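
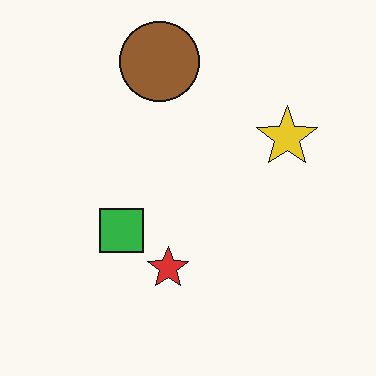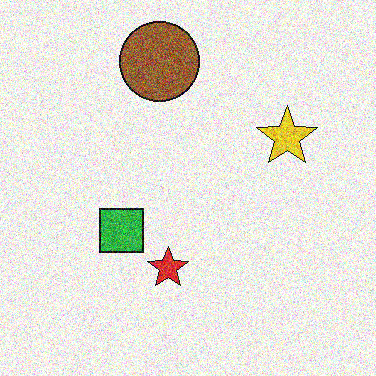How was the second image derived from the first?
The second image is the first degraded with heavy additive noise.

Random speckle covers the whole image, including the flat background.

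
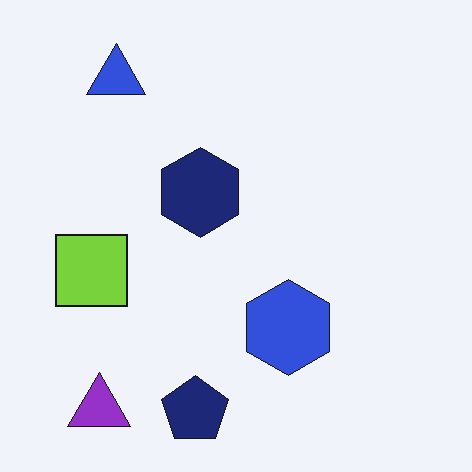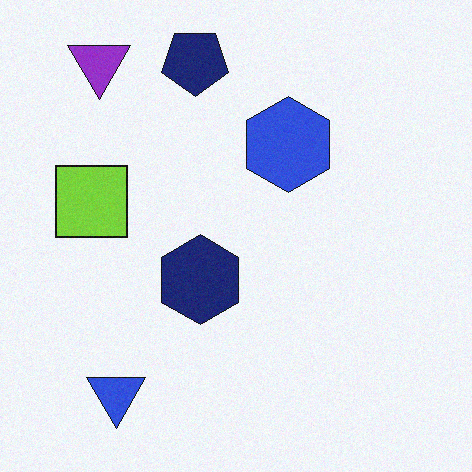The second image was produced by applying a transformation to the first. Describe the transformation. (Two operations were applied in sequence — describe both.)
It was flipped vertically (top ↔ bottom), then degraded with subtle gaussian noise.

The navy pentagon is in the bottom of the first image and the top of the second — shapes on opposite sides of the horizontal midline have swapped in a mirror flip. Random speckle covers the whole image, including the flat background.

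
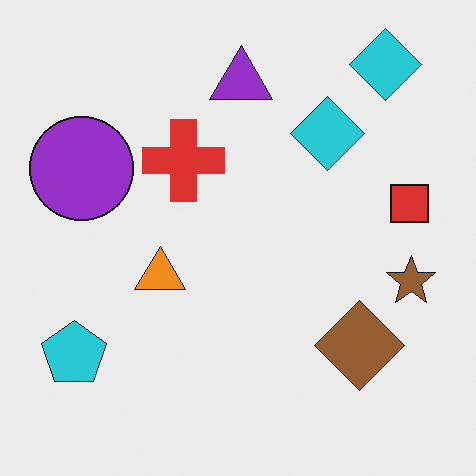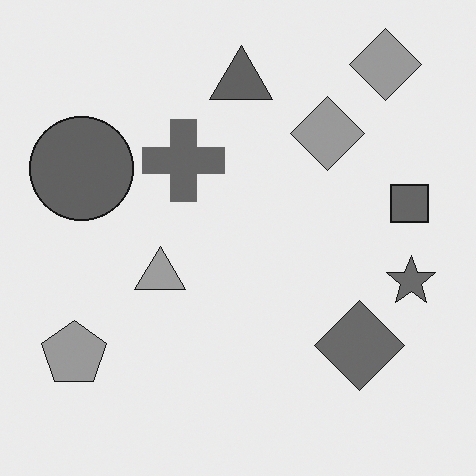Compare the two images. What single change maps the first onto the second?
It was converted to grayscale.

All color is removed — every shape is now a shade of grey.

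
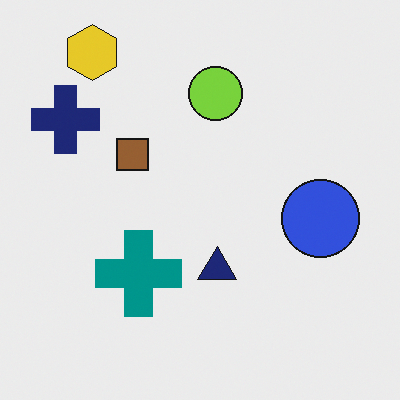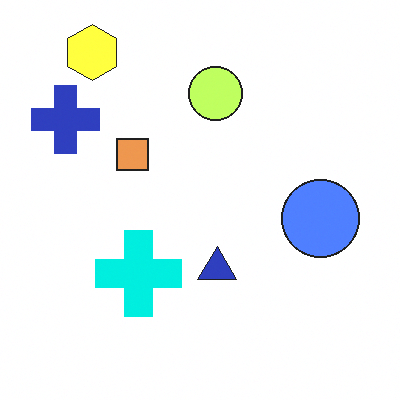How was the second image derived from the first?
This is the original image noticeably brightened.

Every pixel — background and shapes alike — is uniformly brightened.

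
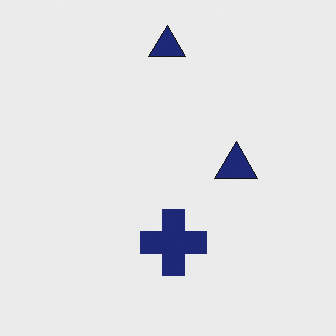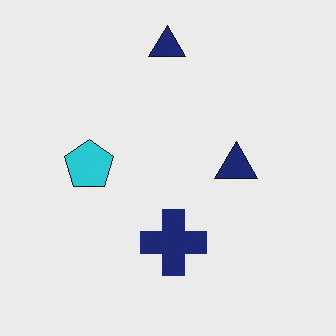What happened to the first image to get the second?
The second image is the first overlaid with an additional cyan pentagon.

A cyan pentagon appears in the second image that is absent from the first.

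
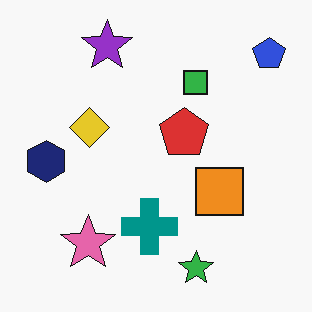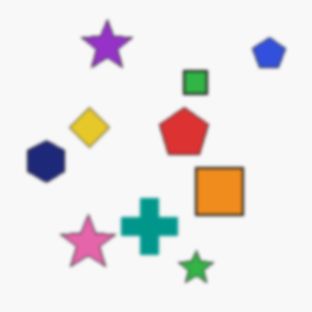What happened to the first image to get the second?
This is the original image given a subtle gaussian blur.

Shape edges and outlines are uniformly softened across the whole image.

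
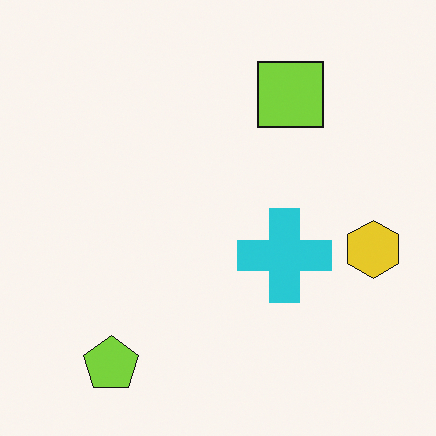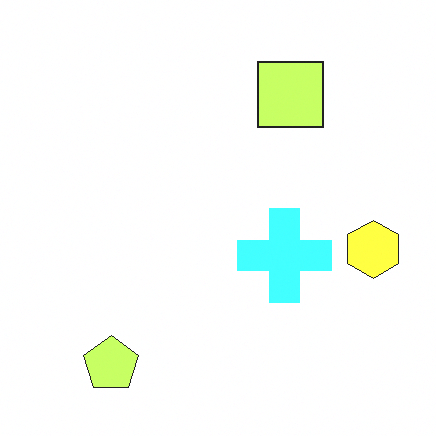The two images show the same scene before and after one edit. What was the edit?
It was brightened a lot.

Every pixel — background and shapes alike — is uniformly brightened.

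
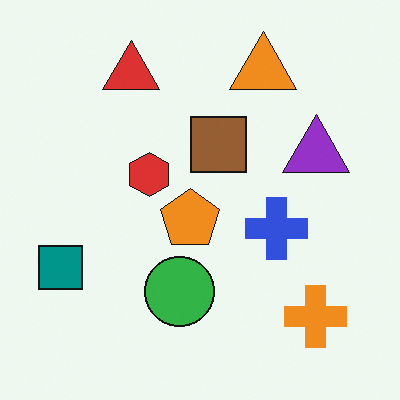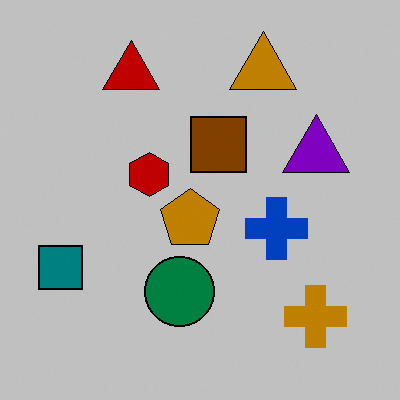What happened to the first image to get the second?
The image was heavily posterized to just a handful of flat colors.

Each flat color has snapped to a coarser quantized level — most visibly, the near-white background has dropped to a flat grey.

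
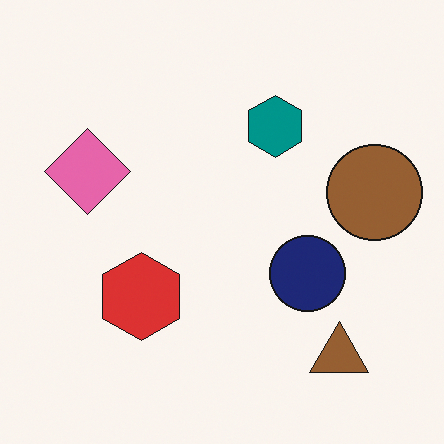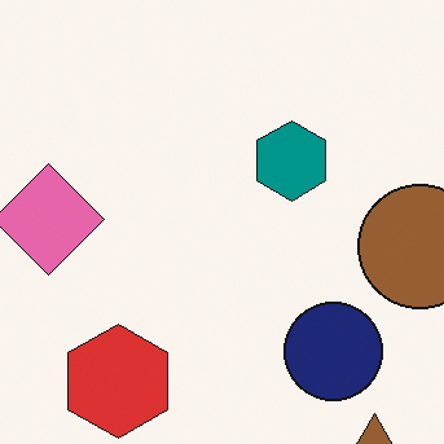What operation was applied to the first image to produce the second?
Cropped to a modestly smaller region and rescaled.

The visible shapes are larger and the field of view is narrower; shapes near the original edges may be partly or wholly outside the frame — a crop-and-rescale.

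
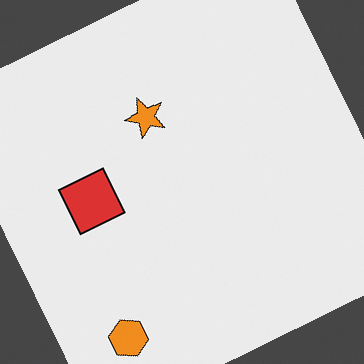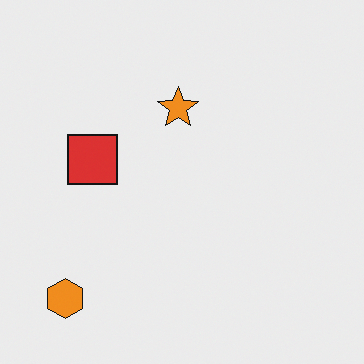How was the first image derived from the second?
This is the original image rotated counter-clockwise by a moderate amount.

Every shape is tilted by the same angle and the image corners show triangular fill wedges — a whole-image rotation by a non-right angle.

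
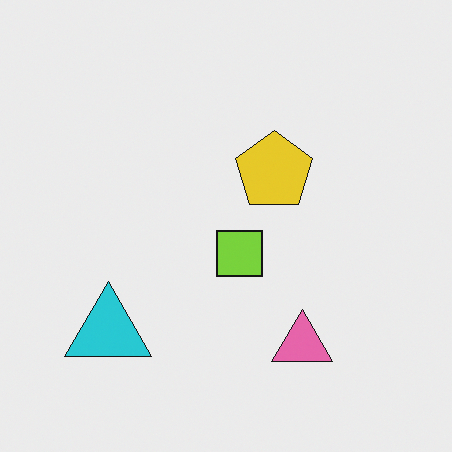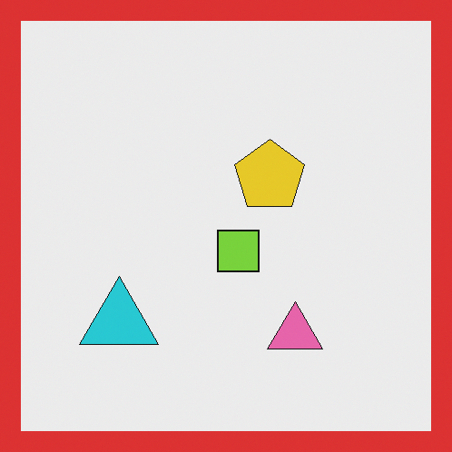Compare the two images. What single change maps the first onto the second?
It was framed with a red border.

A solid red frame runs around the edge of the second image, with the content slightly shrunk inside it.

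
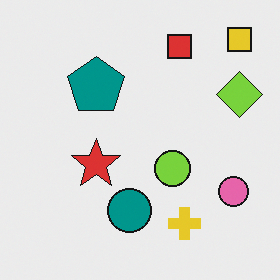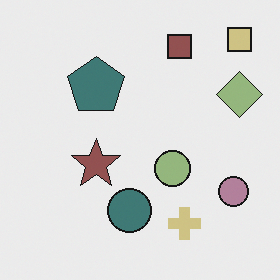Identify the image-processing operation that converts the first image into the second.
The transformation is: made much more muted (saturation change).

All colors are more muted and greyish — a global saturation change.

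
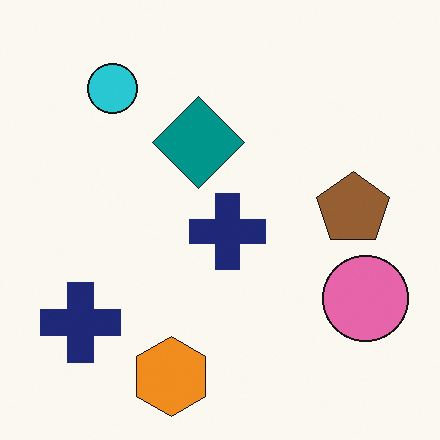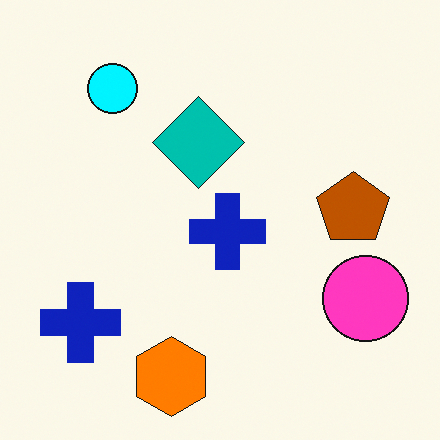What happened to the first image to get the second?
The image was heavily oversaturated.

All colors are more vivid — a global saturation change.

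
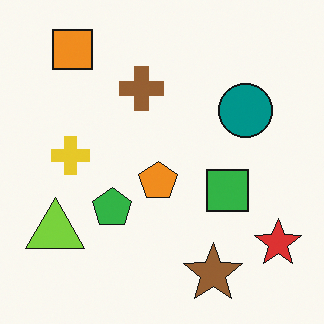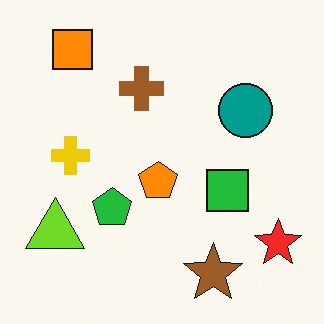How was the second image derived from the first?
The image was slightly oversaturated.

All colors are more vivid — a global saturation change.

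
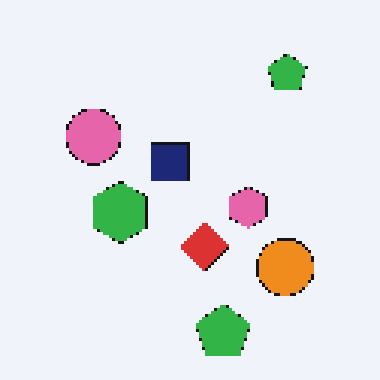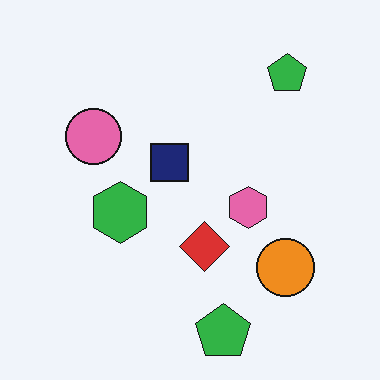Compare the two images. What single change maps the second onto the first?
Mildly pixelated.

Shapes are reduced to large square blocks; fine edges and outlines are lost — a downscale-then-upscale (mosaic) effect.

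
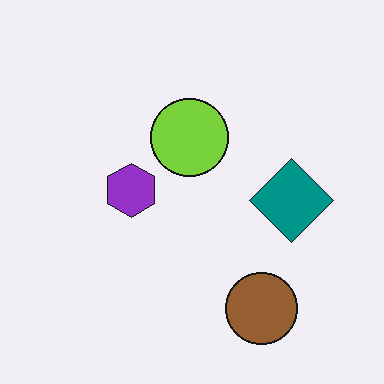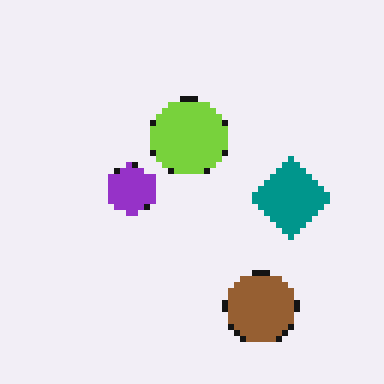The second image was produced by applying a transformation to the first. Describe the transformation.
This is the original image pixelated into visible square blocks.

Shapes are reduced to large square blocks; fine edges and outlines are lost — a downscale-then-upscale (mosaic) effect.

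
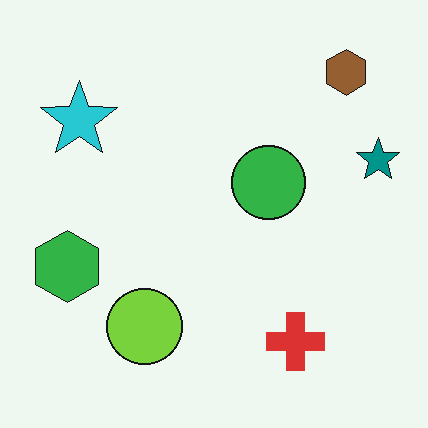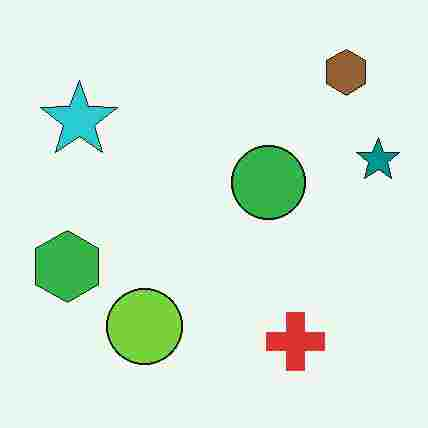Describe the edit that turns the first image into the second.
It was degraded with heavy JPEG compression.

Blocky 8×8 compression artifacts appear around shape edges and the flat background shows ringing — characteristic JPEG degradation.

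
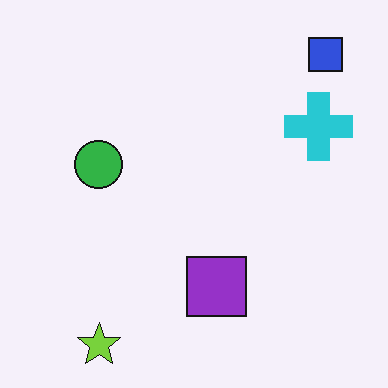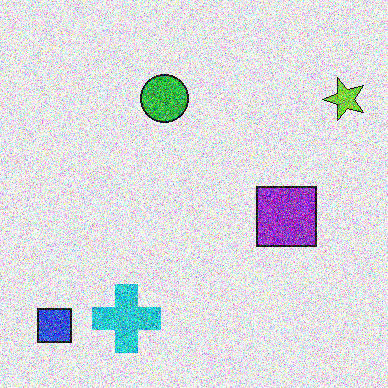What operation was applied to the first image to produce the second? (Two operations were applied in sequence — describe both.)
The transformation is: degraded with heavy additive noise, then transposed (reflected across the top-left ↔ bottom-right diagonal).

Random speckle covers the whole image, including the flat background. Shapes have swapped their row and column positions — what was in the top-right is now in the bottom-left — a diagonal reflection.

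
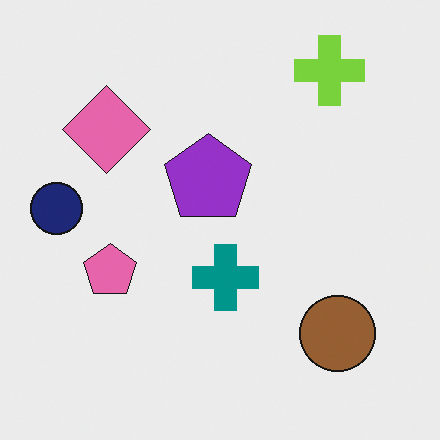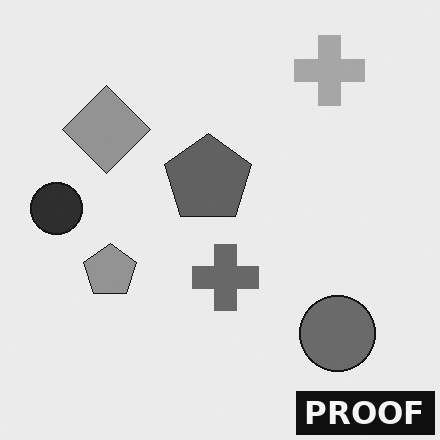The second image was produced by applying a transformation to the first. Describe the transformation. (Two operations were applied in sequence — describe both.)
The second image is the first converted to grayscale, then watermarked with the text "PROOF" in the lower-right corner.

All color is removed — every shape is now a shade of grey. A dark label reading "PROOF" appears in the lower-right corner.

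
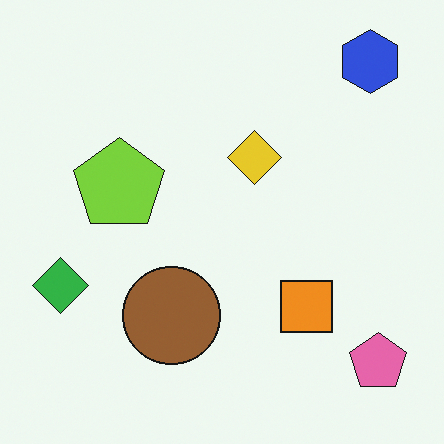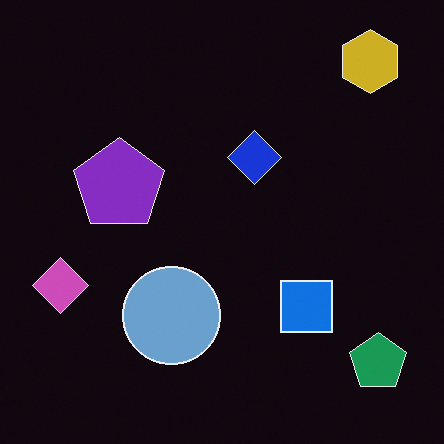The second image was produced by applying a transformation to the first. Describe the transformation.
Color-inverted (negative).

The light background has become dark and every shape's color is its complement — a photographic negative.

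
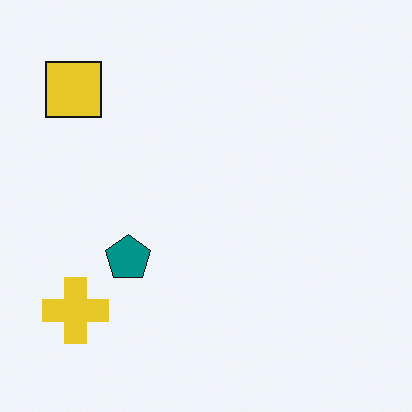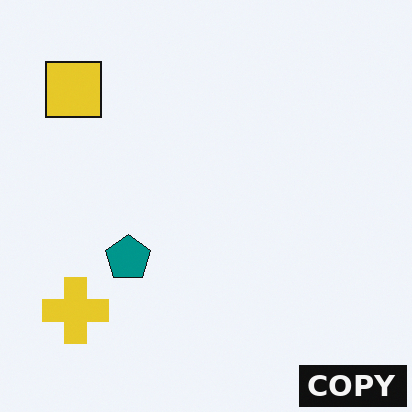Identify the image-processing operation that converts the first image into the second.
The transformation is: watermarked with the text "COPY" in the lower-right corner.

A dark label reading "COPY" appears in the lower-right corner.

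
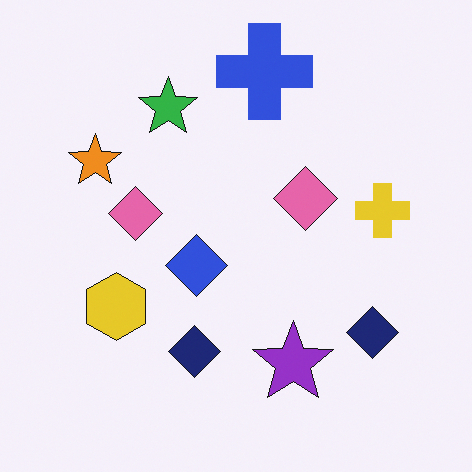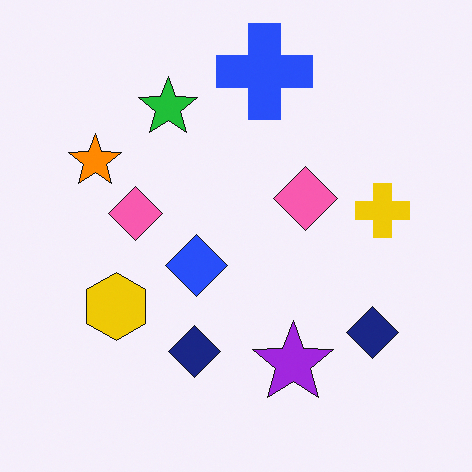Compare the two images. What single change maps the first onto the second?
The image was slightly oversaturated.

All colors are more vivid — a global saturation change.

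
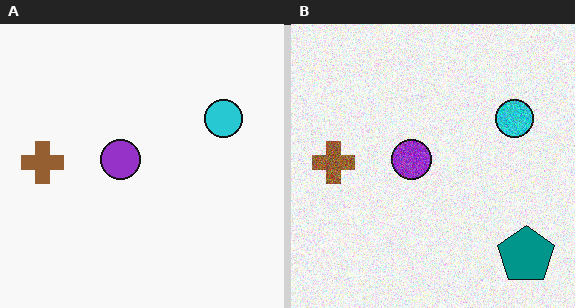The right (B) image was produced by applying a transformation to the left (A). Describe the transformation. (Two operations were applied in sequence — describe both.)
This is the original image degraded with moderate additive noise, then overlaid with an additional teal pentagon.

Random speckle covers the whole image, including the flat background. A teal pentagon appears in the right (B) image that is absent from the left (A).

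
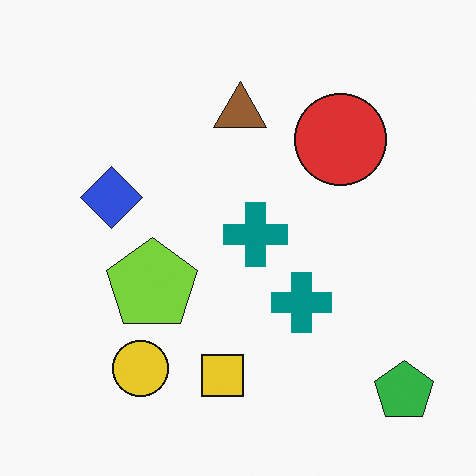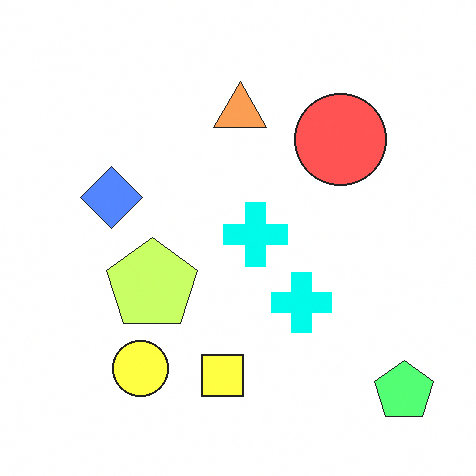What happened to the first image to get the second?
The image was substantially brightened.

Every pixel — background and shapes alike — is uniformly brightened.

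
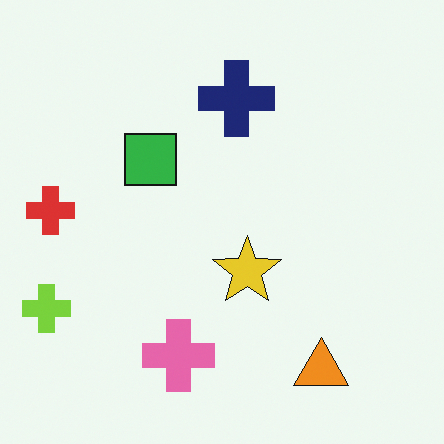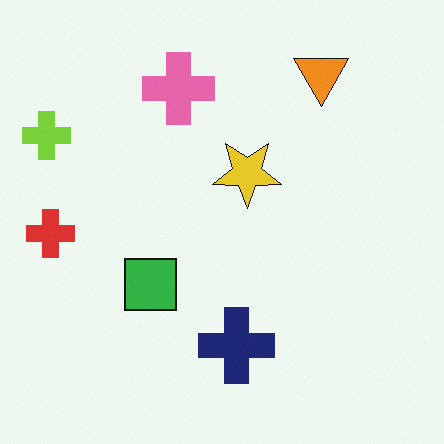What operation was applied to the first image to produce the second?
This is the original image flipped vertically (top ↔ bottom).

The orange triangle is in the bottom-right of the first image and the top-right of the second — shapes on opposite sides of the horizontal midline have swapped in a mirror flip.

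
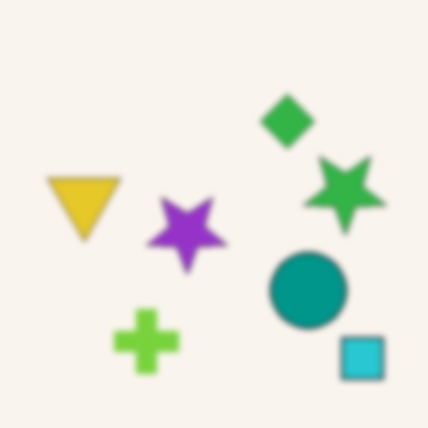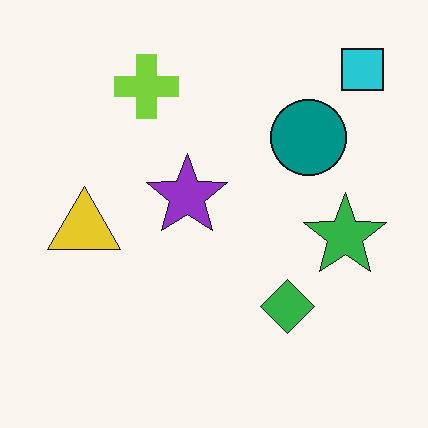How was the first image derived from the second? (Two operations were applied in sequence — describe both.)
The image was flipped vertically (top ↔ bottom), then noticeably gaussian-blurred.

The cyan square is in the top-right of the second image and the bottom-right of the first — shapes on opposite sides of the horizontal midline have swapped in a mirror flip. Shape edges and outlines are uniformly softened across the whole image.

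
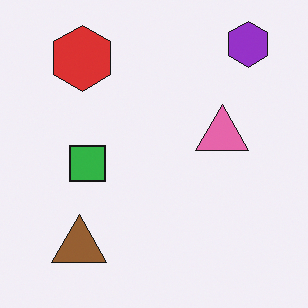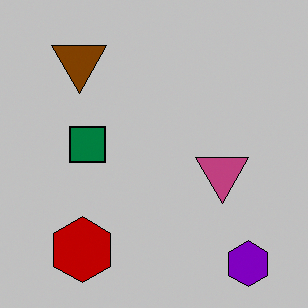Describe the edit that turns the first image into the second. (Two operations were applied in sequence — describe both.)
Aggressively posterized, then flipped vertically (top ↔ bottom).

Each flat color has snapped to a coarser quantized level — most visibly, the near-white background has dropped to a flat grey. The purple hexagon is in the top-right of the first image and the bottom-right of the second — shapes on opposite sides of the horizontal midline have swapped in a mirror flip.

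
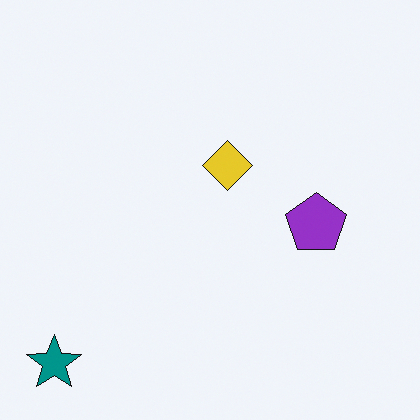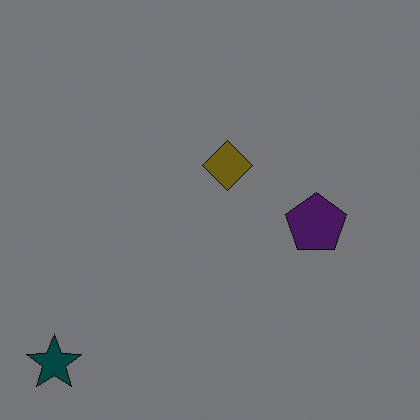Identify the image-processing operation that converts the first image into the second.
Darkened a lot.

Every pixel — background and shapes alike — is uniformly darkened.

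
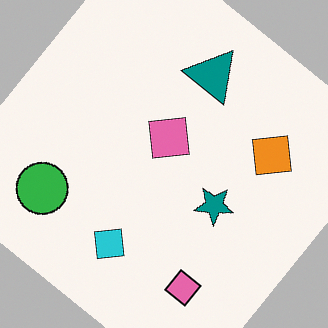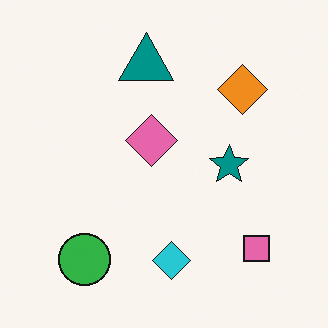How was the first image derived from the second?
The first image is the second rotated clockwise by a large amount — several tens of degrees.

Every shape is tilted by the same angle and the image corners show triangular fill wedges — a whole-image rotation by a non-right angle.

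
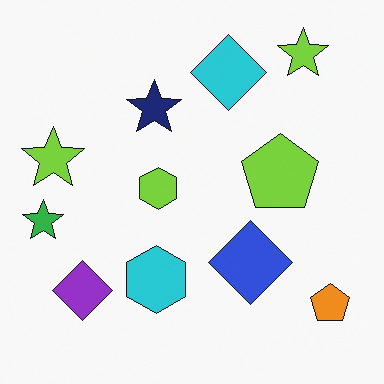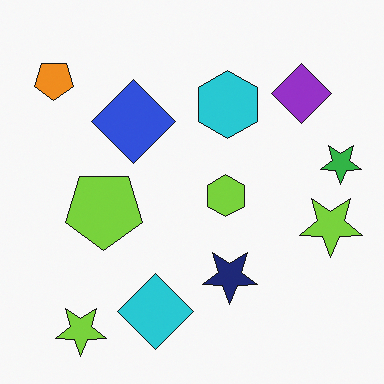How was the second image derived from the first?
Rotated 180°.

The orange pentagon sits in the bottom-right of the first image and the top-left of the second — consistent with a whole-image 180° rotation.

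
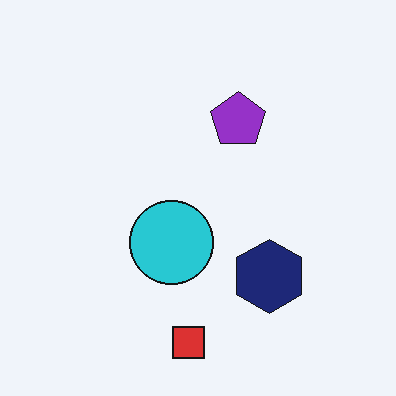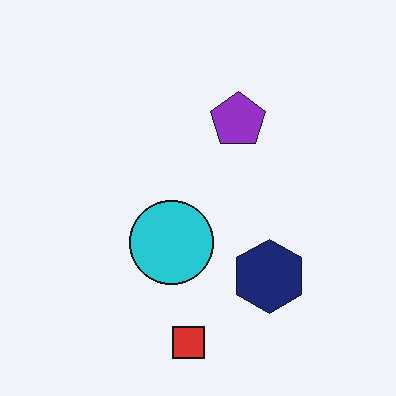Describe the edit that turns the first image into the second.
JPEG-compressed with visible artifacts.

Blocky 8×8 compression artifacts appear around shape edges and the flat background shows ringing — characteristic JPEG degradation.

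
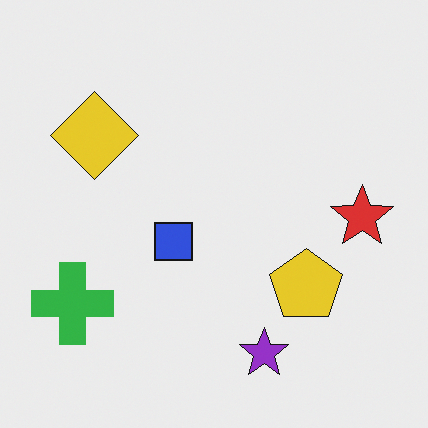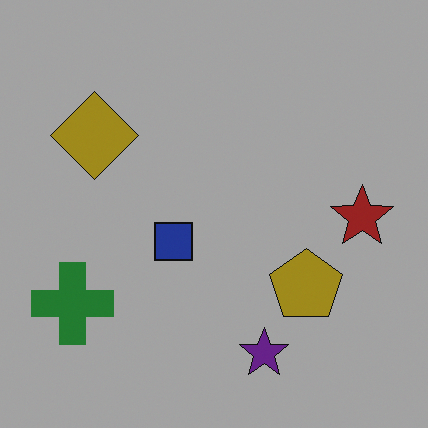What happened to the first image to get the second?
This is the original image darkened a lot.

Every pixel — background and shapes alike — is uniformly darkened.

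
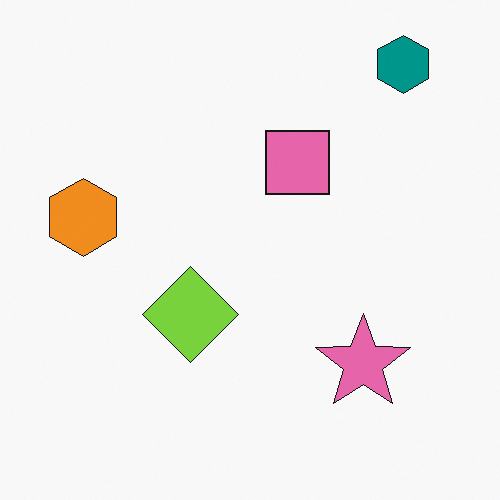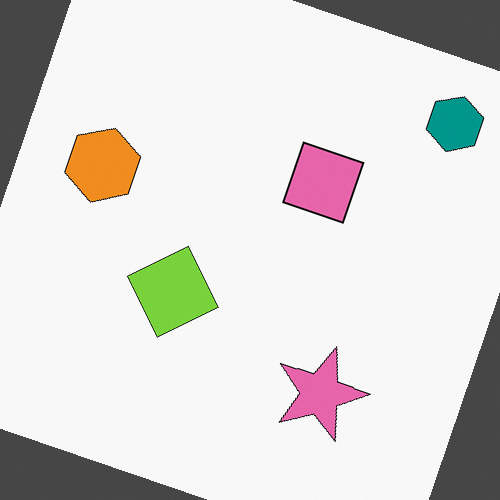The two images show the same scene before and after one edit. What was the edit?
It was rotated clockwise by a moderate amount.

Every shape is tilted by the same angle and the image corners show triangular fill wedges — a whole-image rotation by a non-right angle.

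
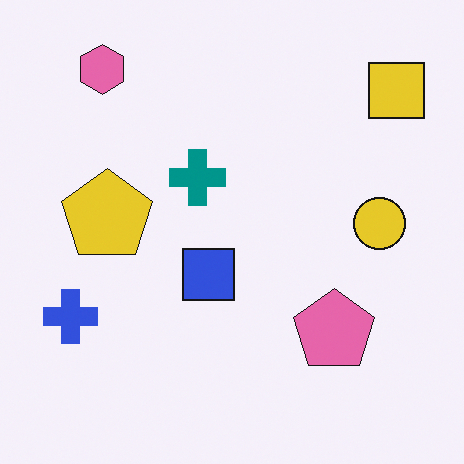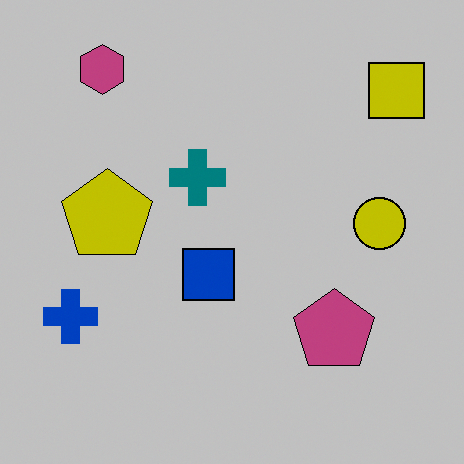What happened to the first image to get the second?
This is the original image heavily posterized to just a handful of flat colors.

Each flat color has snapped to a coarser quantized level — most visibly, the near-white background has dropped to a flat grey.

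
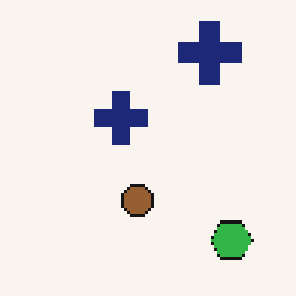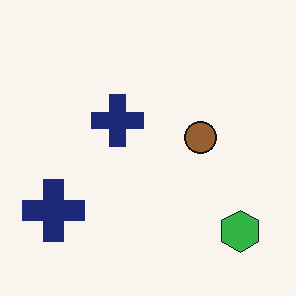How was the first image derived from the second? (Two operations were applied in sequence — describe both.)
Transposed (reflected across the top-left ↔ bottom-right diagonal), then mildly pixelated.

Shapes have swapped their row and column positions — what was in the top-right is now in the bottom-left — a diagonal reflection. Shapes are reduced to large square blocks; fine edges and outlines are lost — a downscale-then-upscale (mosaic) effect.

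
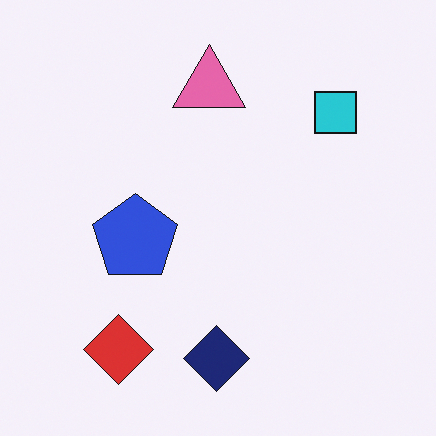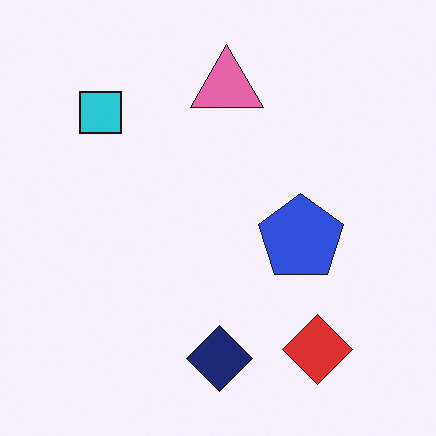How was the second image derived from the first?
It was flipped horizontally (left ↔ right).

The cyan square is in the top-right of the first image and the top-left of the second — shapes on opposite sides of the vertical midline have swapped in a mirror flip.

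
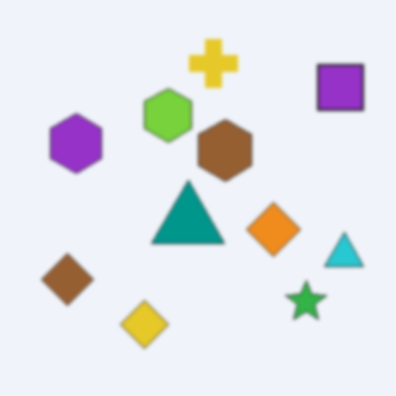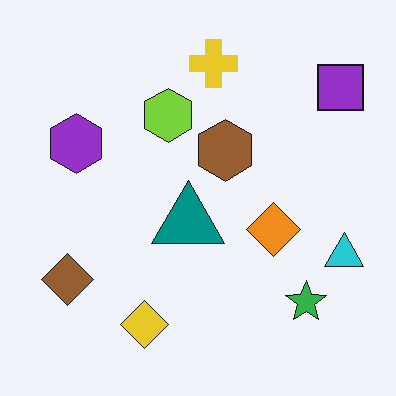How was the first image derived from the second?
Slightly softened.

Shape edges and outlines are uniformly softened across the whole image.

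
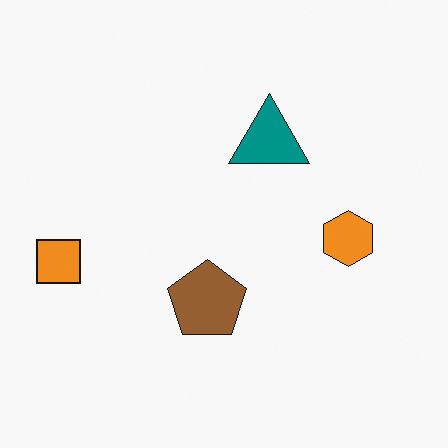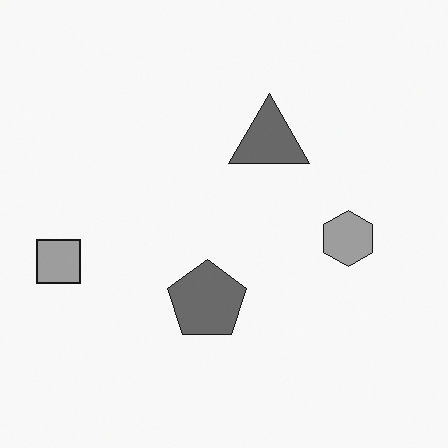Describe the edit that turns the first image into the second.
It was converted to grayscale.

All color is removed — every shape is now a shade of grey.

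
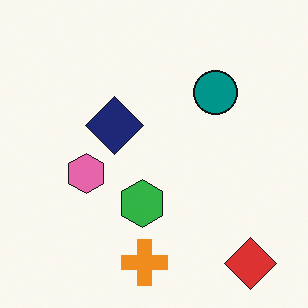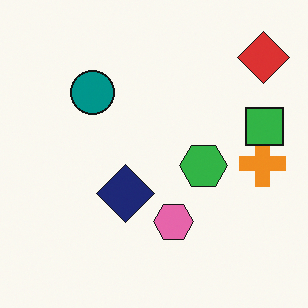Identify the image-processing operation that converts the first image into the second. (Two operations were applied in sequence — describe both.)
The second image is the first rotated 90° counter-clockwise, then overlaid with an additional green square.

The red diamond sits in the bottom-right of the first image and the top-right of the second — consistent with a whole-image 90° counter-clockwise rotation. A green square appears in the second image that is absent from the first.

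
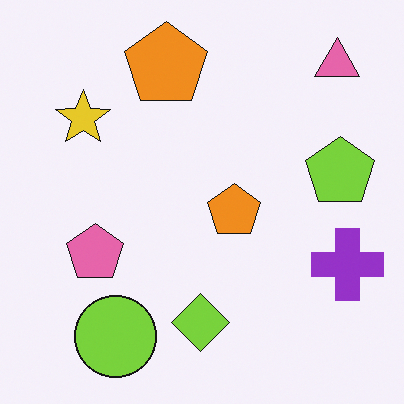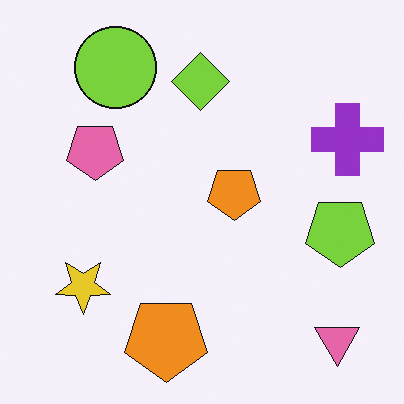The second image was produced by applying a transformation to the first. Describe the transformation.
The image was flipped vertically (top ↔ bottom).

The pink triangle is in the top-right of the first image and the bottom-right of the second — shapes on opposite sides of the horizontal midline have swapped in a mirror flip.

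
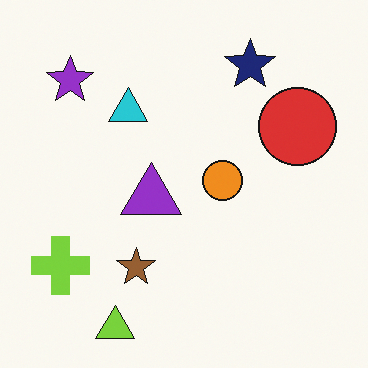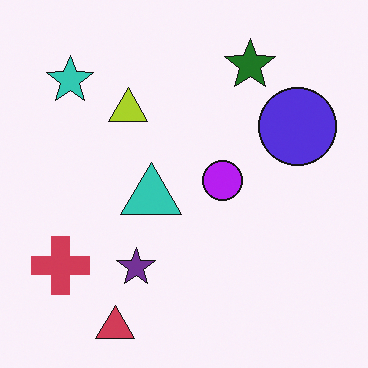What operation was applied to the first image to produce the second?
This is the original image hue-shifted by a large amount.

Every shape's color has rotated by the same amount around the hue wheel — a uniform hue shift.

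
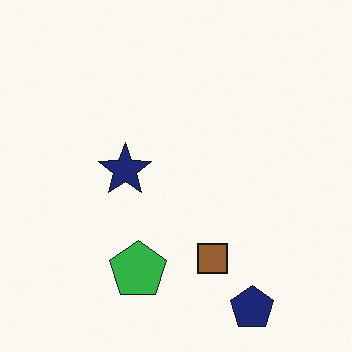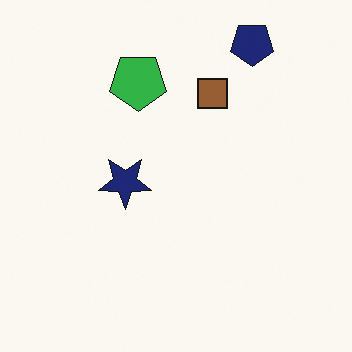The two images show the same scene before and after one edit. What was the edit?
The transformation is: flipped vertically (top ↔ bottom).

The navy pentagon is in the bottom-right of the first image and the top-right of the second — shapes on opposite sides of the horizontal midline have swapped in a mirror flip.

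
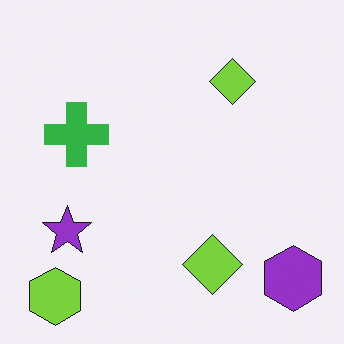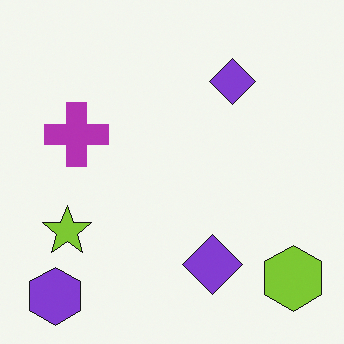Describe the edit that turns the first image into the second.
The transformation is: hue-shifted through roughly half the color wheel.

Every shape's color has rotated by the same amount around the hue wheel — a uniform hue shift.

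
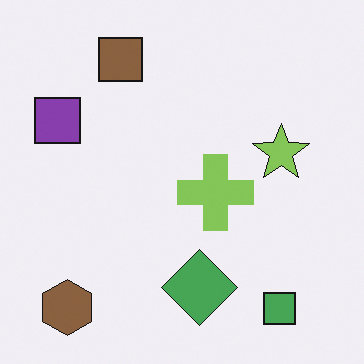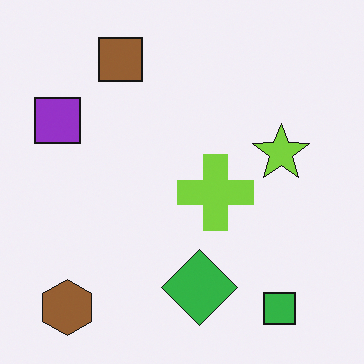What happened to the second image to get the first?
The image was slightly desaturated.

All colors are more muted and greyish — a global saturation change.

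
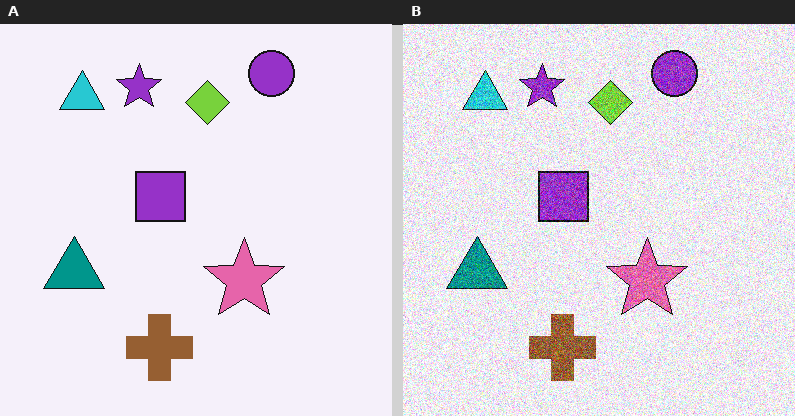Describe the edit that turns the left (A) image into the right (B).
Degraded with strong gaussian noise.

Random speckle covers the whole image, including the flat background.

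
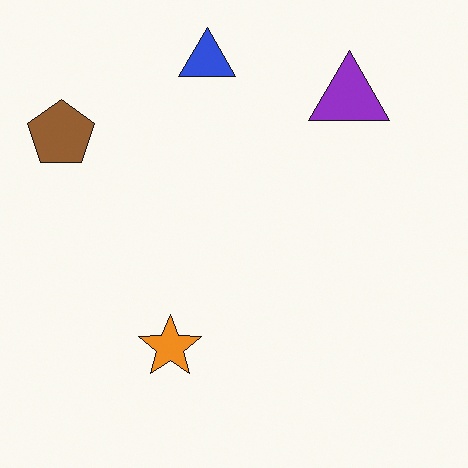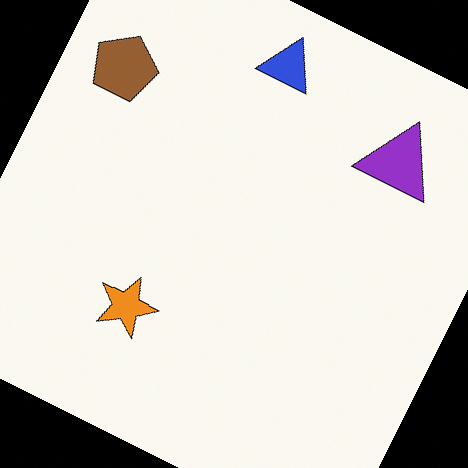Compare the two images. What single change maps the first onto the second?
The transformation is: rotated clockwise by a clearly visible amount.

Every shape is tilted by the same angle and the image corners show triangular fill wedges — a whole-image rotation by a non-right angle.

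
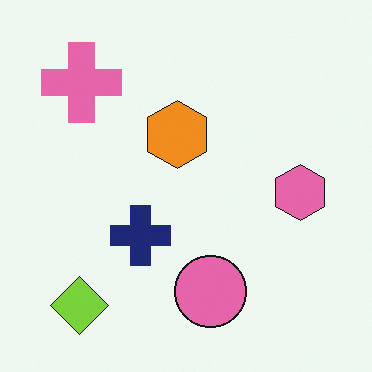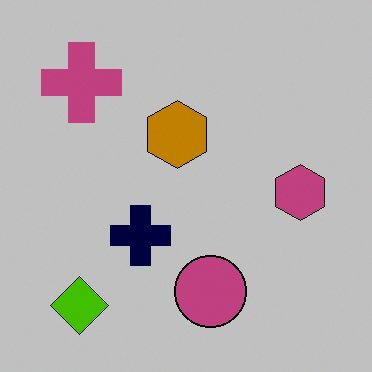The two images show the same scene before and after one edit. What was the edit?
It was heavily posterized to just a handful of flat colors.

Each flat color has snapped to a coarser quantized level — most visibly, the near-white background has dropped to a flat grey.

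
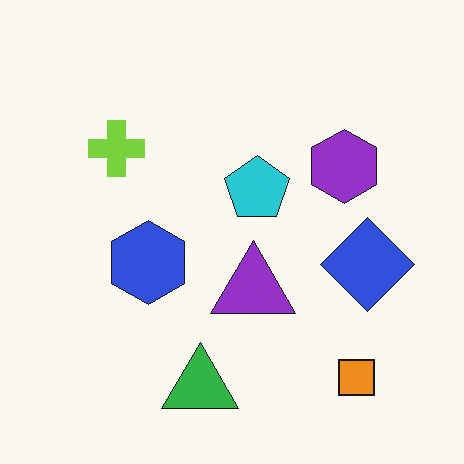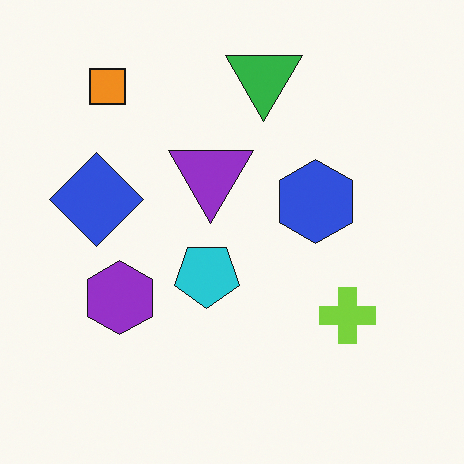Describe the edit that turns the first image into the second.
Rotated 180°.

The orange square sits in the bottom-right of the first image and the top-left of the second — consistent with a whole-image 180° rotation.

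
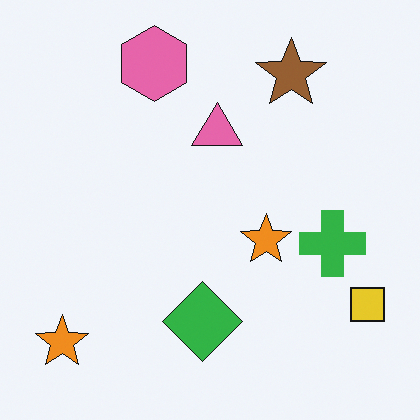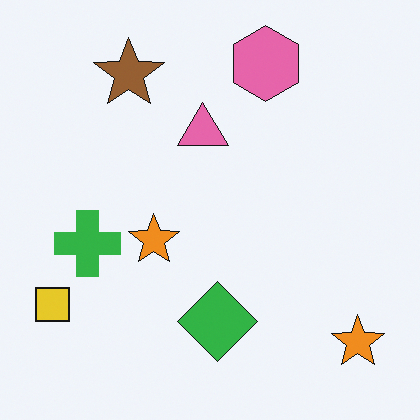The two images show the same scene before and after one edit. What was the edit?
It was flipped horizontally (left ↔ right).

The yellow square is in the bottom-right of the first image and the bottom-left of the second — shapes on opposite sides of the vertical midline have swapped in a mirror flip.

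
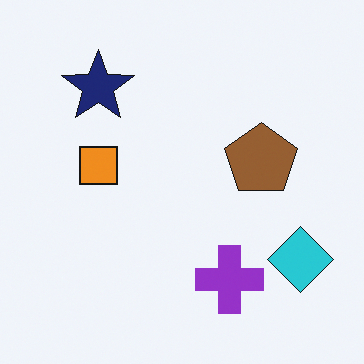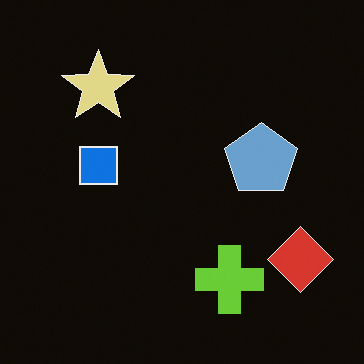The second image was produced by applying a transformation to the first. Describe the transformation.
It was color-inverted (negative).

The light background has become dark and every shape's color is its complement — a photographic negative.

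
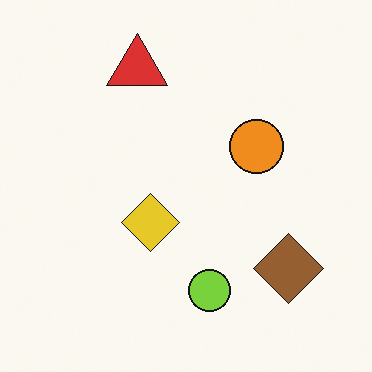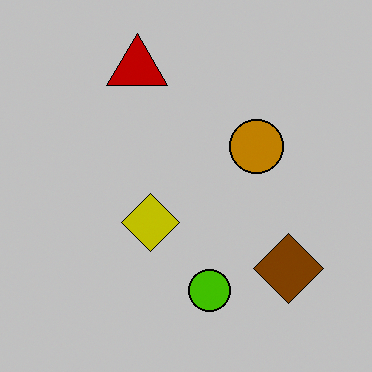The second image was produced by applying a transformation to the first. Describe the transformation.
The image was heavily posterized to just a handful of flat colors.

Each flat color has snapped to a coarser quantized level — most visibly, the near-white background has dropped to a flat grey.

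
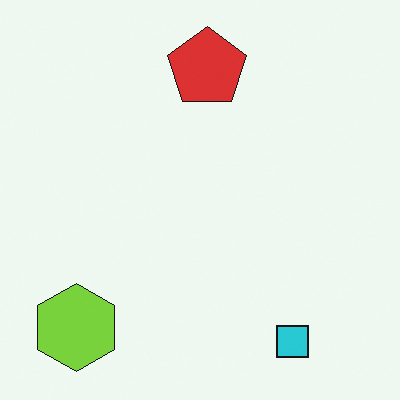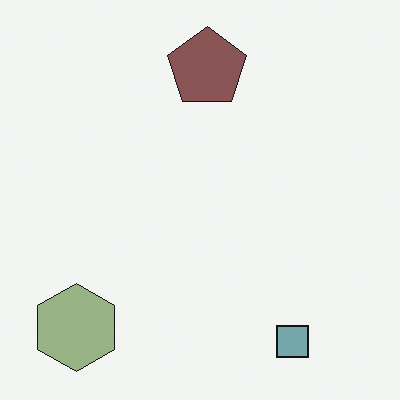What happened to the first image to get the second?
The transformation is: made much more muted (saturation change).

All colors are more muted and greyish — a global saturation change.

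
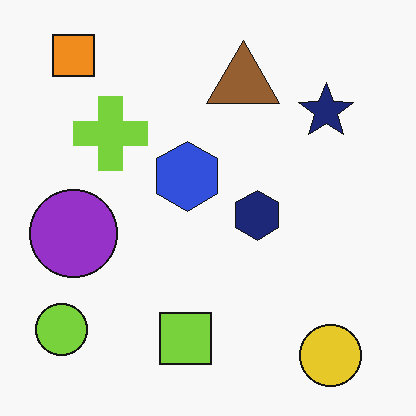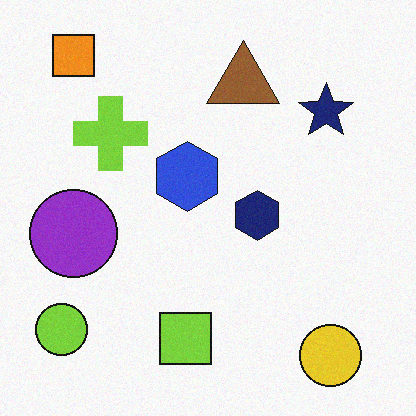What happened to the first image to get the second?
This is the original image degraded with light additive noise.

Random speckle covers the whole image, including the flat background.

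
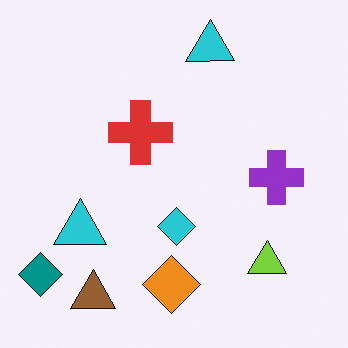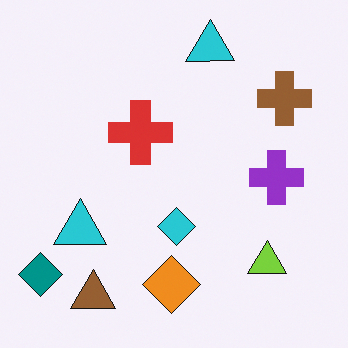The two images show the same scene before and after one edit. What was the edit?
The transformation is: overlaid with an additional brown cross.

A brown cross appears in the second image that is absent from the first.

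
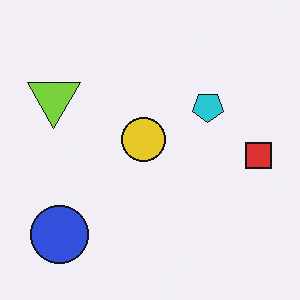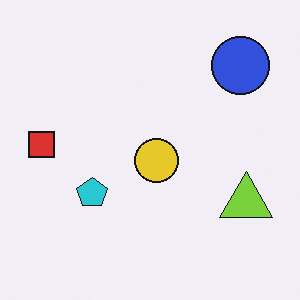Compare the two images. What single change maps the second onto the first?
The image was rotated 180°.

The blue circle sits in the top-right of the second image and the bottom-left of the first — consistent with a whole-image 180° rotation.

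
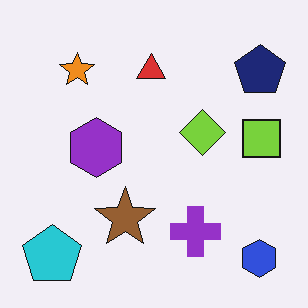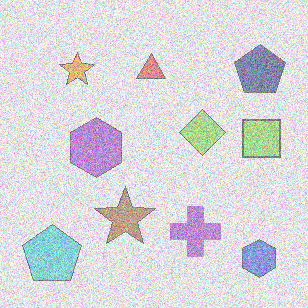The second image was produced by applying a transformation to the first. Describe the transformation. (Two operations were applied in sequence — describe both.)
The second image is the first washed out (contrast reduced), then degraded with moderate additive noise.

Tones are pushed toward mid-grey across the whole image — a global contrast change. Random speckle covers the whole image, including the flat background.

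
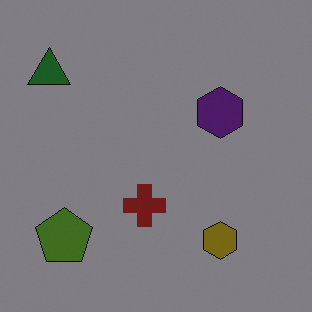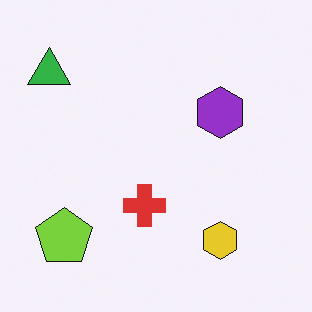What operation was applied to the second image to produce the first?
Substantially darkened.

Every pixel — background and shapes alike — is uniformly darkened.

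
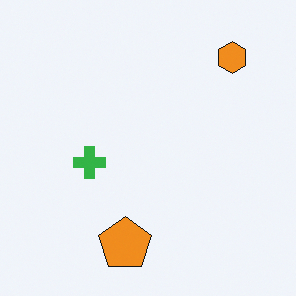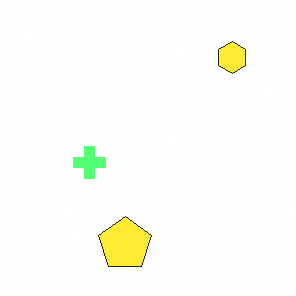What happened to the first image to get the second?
This is the original image substantially brightened.

Every pixel — background and shapes alike — is uniformly brightened.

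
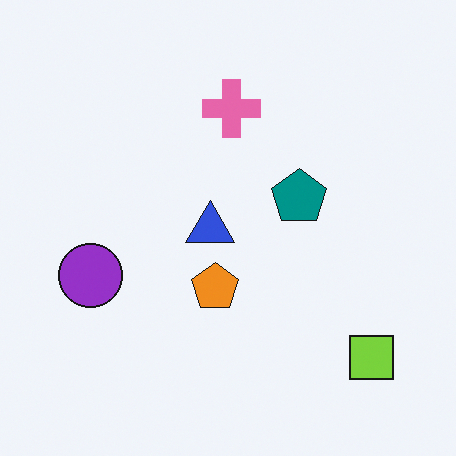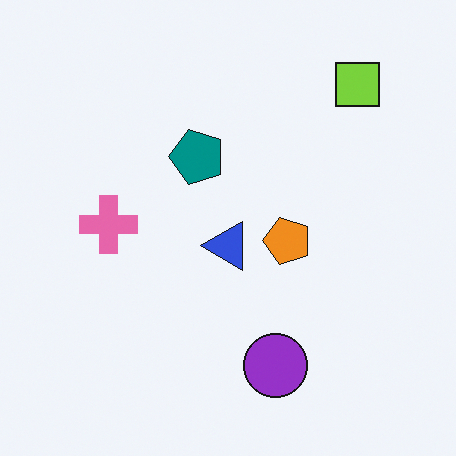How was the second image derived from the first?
The image was rotated 90° counter-clockwise.

The lime square sits in the bottom-right of the first image and the top-right of the second — consistent with a whole-image 90° counter-clockwise rotation.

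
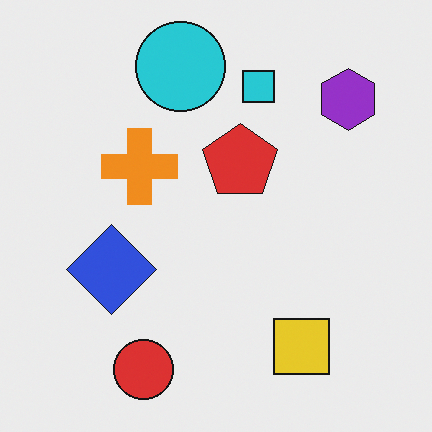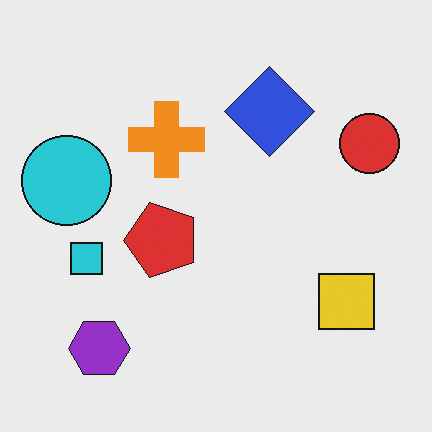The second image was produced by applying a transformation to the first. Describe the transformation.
The image was transposed (reflected across the top-left ↔ bottom-right diagonal).

Shapes have swapped their row and column positions — what was in the top-right is now in the bottom-left — a diagonal reflection.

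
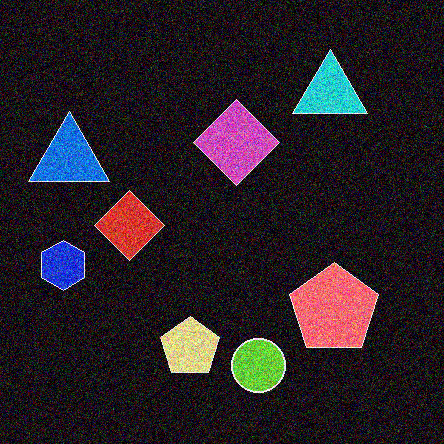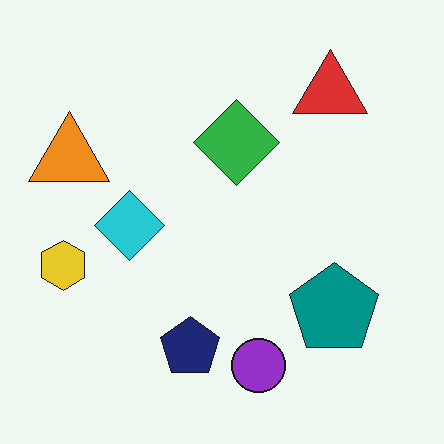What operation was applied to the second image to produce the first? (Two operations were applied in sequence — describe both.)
The first image is the second color-inverted (negative), then degraded with strong gaussian noise.

The light background has become dark and every shape's color is its complement — a photographic negative. Random speckle covers the whole image, including the flat background.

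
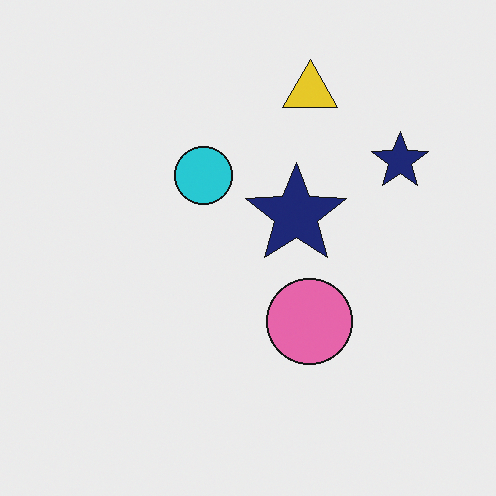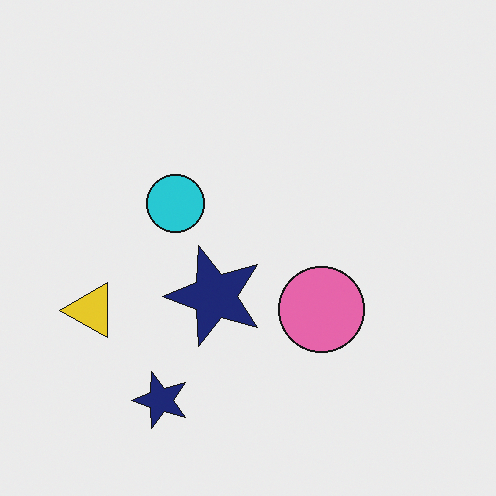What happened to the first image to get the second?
The second image is the first transposed (reflected across the top-left ↔ bottom-right diagonal).

Shapes have swapped their row and column positions — what was in the top-right is now in the bottom-left — a diagonal reflection.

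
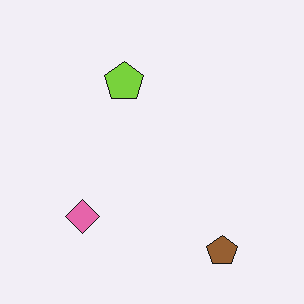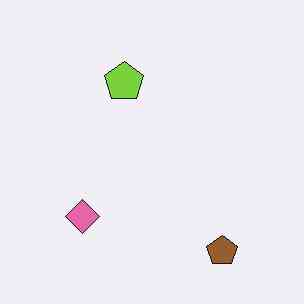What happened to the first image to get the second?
This is the original image given moderate JPEG compression.

Blocky 8×8 compression artifacts appear around shape edges and the flat background shows ringing — characteristic JPEG degradation.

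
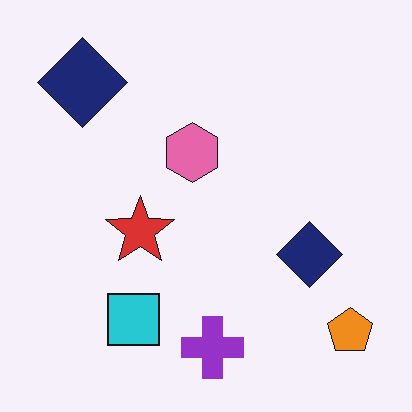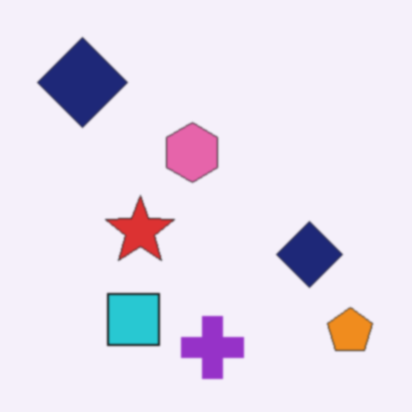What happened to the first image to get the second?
The second image is the first slightly softened.

Shape edges and outlines are uniformly softened across the whole image.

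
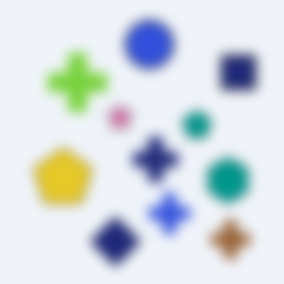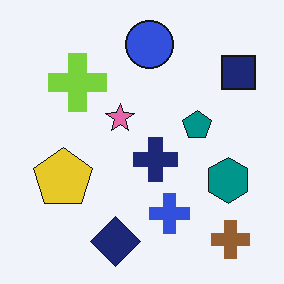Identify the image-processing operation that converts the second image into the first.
The image was strongly gaussian-blurred.

Shape edges and outlines are uniformly softened across the whole image.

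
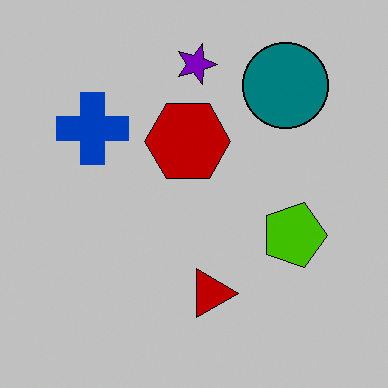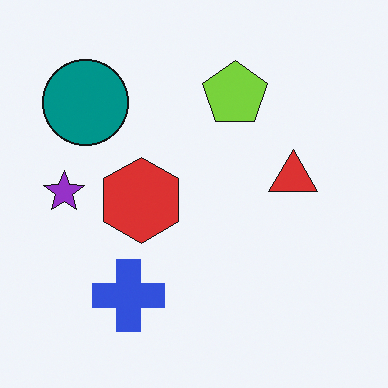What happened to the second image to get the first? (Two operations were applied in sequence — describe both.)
The first image is the second rotated 90° clockwise, then heavily posterized to just a handful of flat colors.

The teal circle sits in the top-left of the second image and the top-right of the first — consistent with a whole-image 90° clockwise rotation. Each flat color has snapped to a coarser quantized level — most visibly, the near-white background has dropped to a flat grey.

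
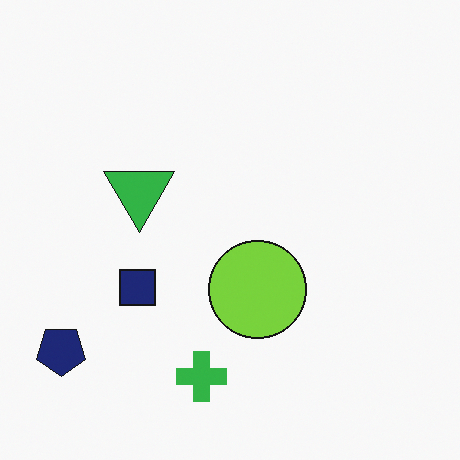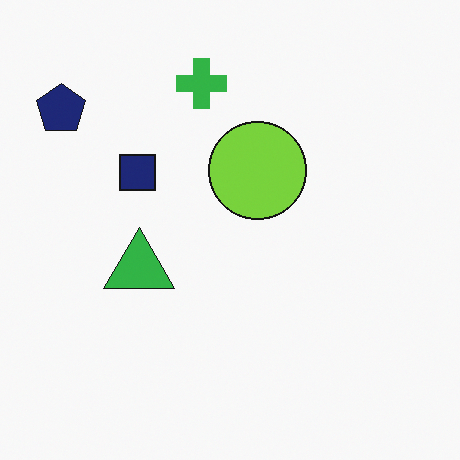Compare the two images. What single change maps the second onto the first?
The image was flipped vertically (top ↔ bottom).

The green cross is in the top of the second image and the bottom of the first — shapes on opposite sides of the horizontal midline have swapped in a mirror flip.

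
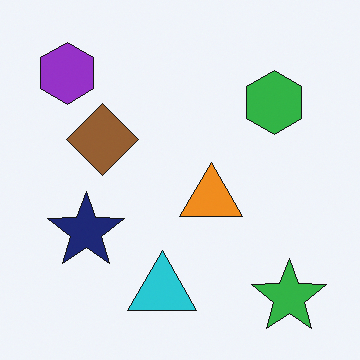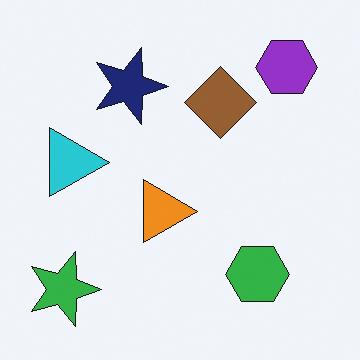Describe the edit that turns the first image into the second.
The transformation is: rotated 90° clockwise.

The green star sits in the bottom-right of the first image and the bottom-left of the second — consistent with a whole-image 90° clockwise rotation.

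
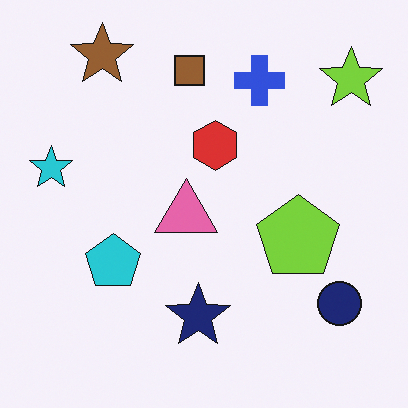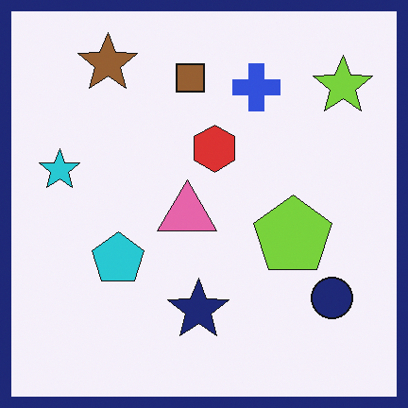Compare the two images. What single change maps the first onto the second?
It was framed with a navy border.

A solid navy frame runs around the edge of the second image, with the content slightly shrunk inside it.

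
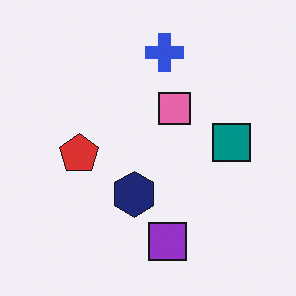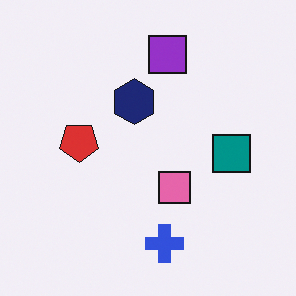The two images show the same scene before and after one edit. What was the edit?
The second image is the first flipped vertically (top ↔ bottom).

The blue cross is in the top of the first image and the bottom of the second — shapes on opposite sides of the horizontal midline have swapped in a mirror flip.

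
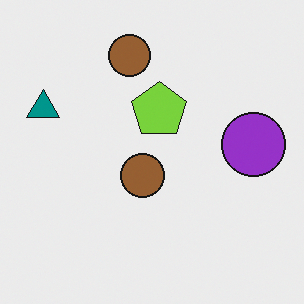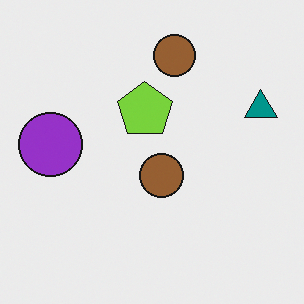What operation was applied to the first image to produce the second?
Flipped horizontally (left ↔ right).

The teal triangle is in the left of the first image and the right of the second — shapes on opposite sides of the vertical midline have swapped in a mirror flip.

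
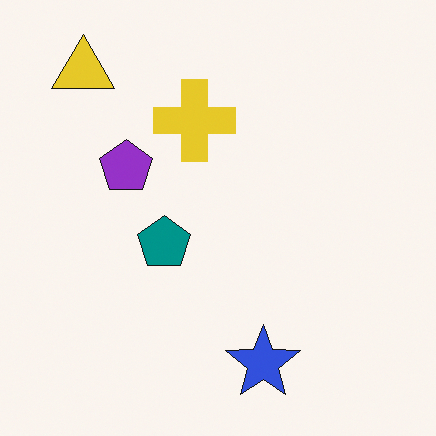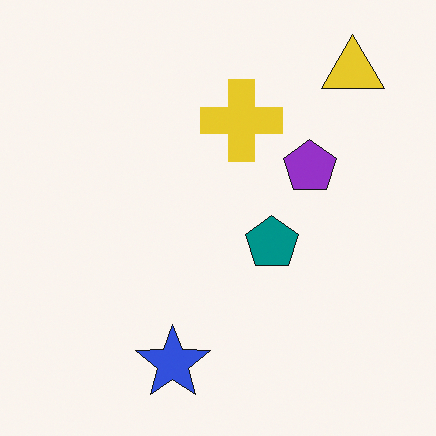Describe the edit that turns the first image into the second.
It was flipped horizontally (left ↔ right).

The yellow triangle is in the top-left of the first image and the top-right of the second — shapes on opposite sides of the vertical midline have swapped in a mirror flip.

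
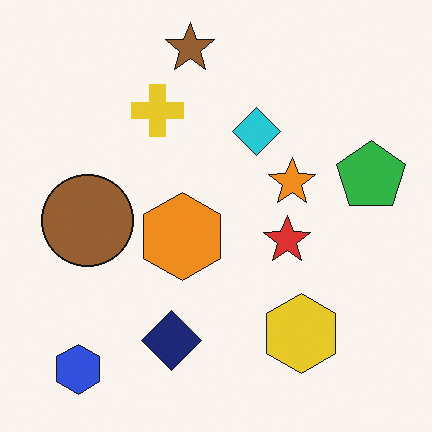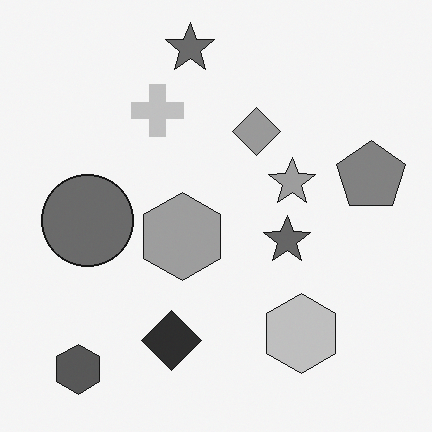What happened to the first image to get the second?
It was converted to grayscale.

All color is removed — every shape is now a shade of grey.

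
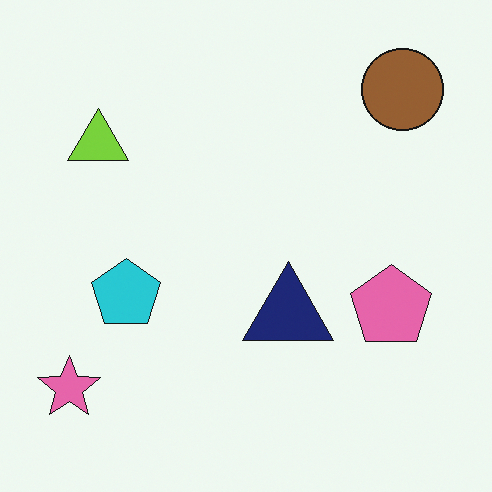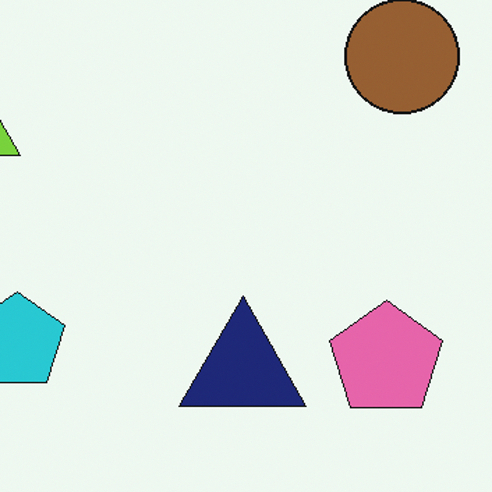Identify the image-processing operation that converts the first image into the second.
Cropped to a modestly smaller region and rescaled.

The visible shapes are larger and the field of view is narrower; shapes near the original edges may be partly or wholly outside the frame — a crop-and-rescale.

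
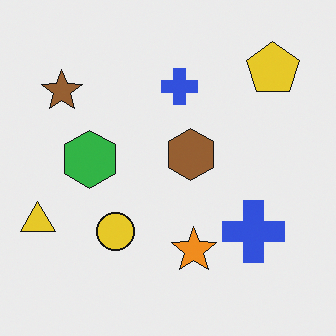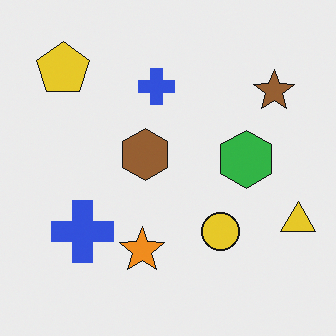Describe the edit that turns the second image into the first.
This is the original image flipped horizontally (left ↔ right).

The yellow triangle is in the right of the second image and the left of the first — shapes on opposite sides of the vertical midline have swapped in a mirror flip.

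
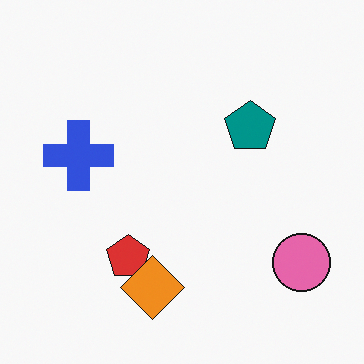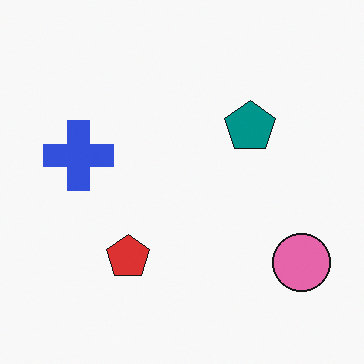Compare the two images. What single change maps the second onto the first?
The first image is the second overlaid with an additional orange diamond.

An orange diamond appears in the first image that is absent from the second.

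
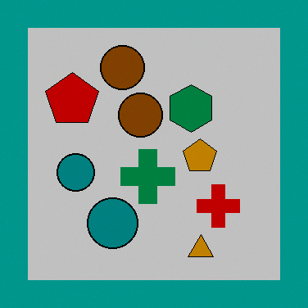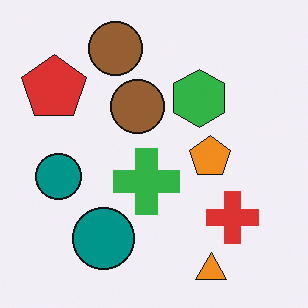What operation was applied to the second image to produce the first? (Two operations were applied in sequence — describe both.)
The transformation is: heavily posterized to just a handful of flat colors, then framed with a teal border.

Each flat color has snapped to a coarser quantized level — most visibly, the near-white background has dropped to a flat grey. A solid teal frame runs around the edge of the first image, with the content slightly shrunk inside it.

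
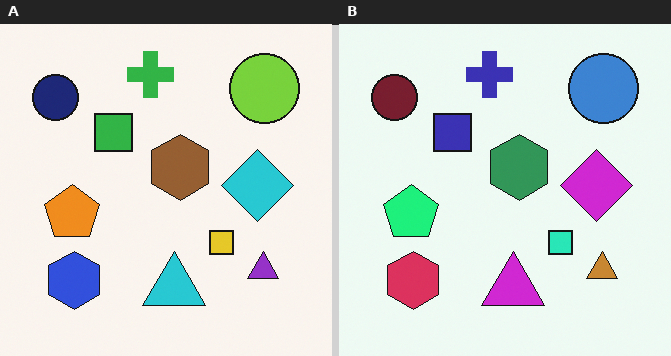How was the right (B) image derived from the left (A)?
Hue-shifted noticeably.

Every shape's color has rotated by the same amount around the hue wheel — a uniform hue shift.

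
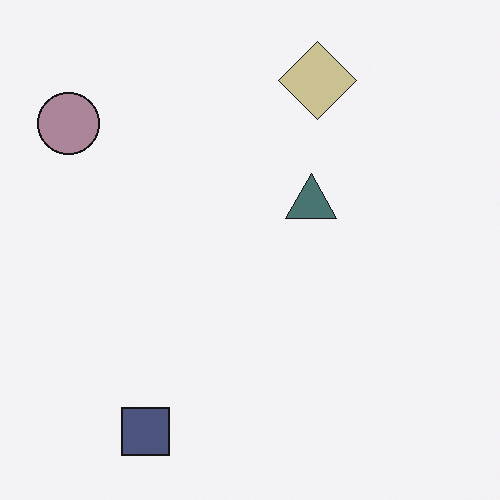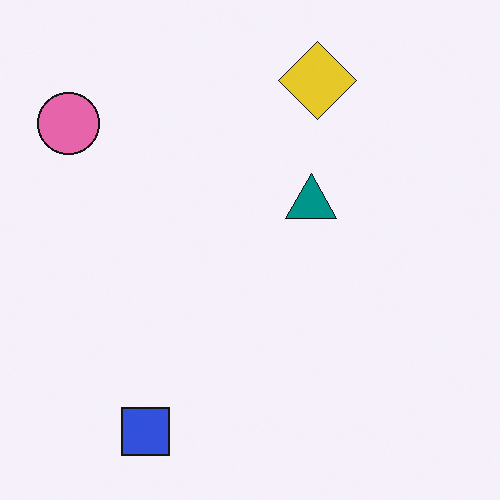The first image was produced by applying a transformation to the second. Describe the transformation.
This is the original image heavily desaturated.

All colors are more muted and greyish — a global saturation change.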